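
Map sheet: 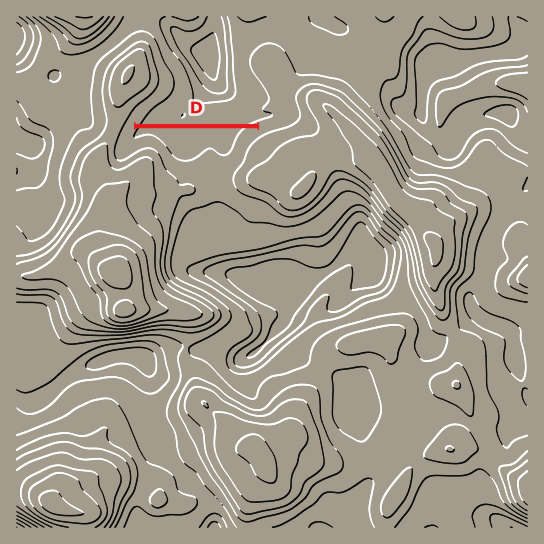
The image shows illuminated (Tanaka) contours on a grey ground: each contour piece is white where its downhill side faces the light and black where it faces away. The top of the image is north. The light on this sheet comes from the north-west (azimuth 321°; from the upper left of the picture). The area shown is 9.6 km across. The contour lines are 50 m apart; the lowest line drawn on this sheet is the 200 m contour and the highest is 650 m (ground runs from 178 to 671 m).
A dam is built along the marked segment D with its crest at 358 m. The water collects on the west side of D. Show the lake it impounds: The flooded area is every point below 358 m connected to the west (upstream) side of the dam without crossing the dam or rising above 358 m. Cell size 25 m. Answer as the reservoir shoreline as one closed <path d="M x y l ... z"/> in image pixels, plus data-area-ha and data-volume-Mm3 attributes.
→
<path d="M251 128l-117 0-7 10-2 9 2 1 18-9 8 0 8 5 8 13 9 7 17 1 14-6 4 0 5 2 8 0 9-7 6-16 10-10z" data-area-ha="105" data-volume-Mm3="12.65"/>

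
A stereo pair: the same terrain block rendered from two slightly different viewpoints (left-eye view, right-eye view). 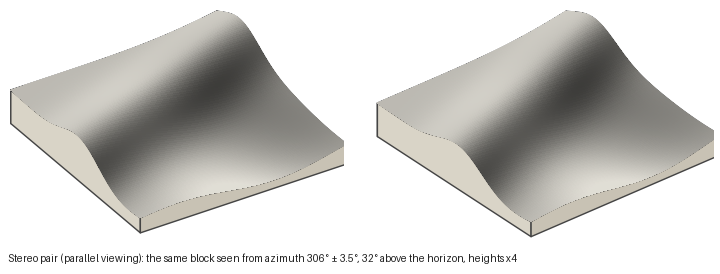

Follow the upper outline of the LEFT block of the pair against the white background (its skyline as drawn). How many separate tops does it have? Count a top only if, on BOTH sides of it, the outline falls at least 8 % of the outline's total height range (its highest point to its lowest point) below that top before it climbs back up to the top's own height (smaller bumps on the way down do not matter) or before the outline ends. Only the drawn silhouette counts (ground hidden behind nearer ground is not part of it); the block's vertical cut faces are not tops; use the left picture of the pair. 1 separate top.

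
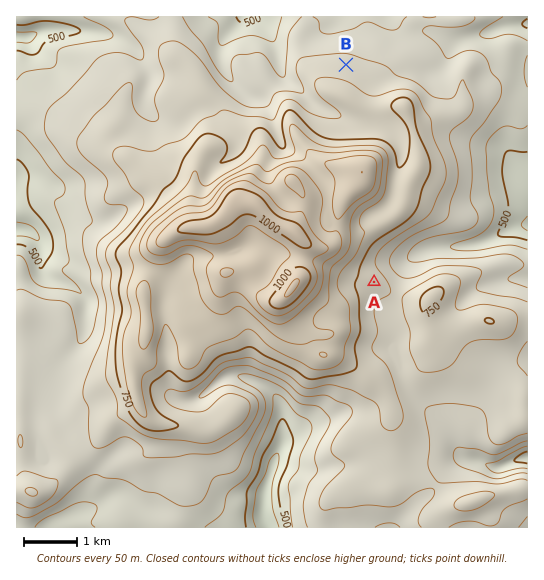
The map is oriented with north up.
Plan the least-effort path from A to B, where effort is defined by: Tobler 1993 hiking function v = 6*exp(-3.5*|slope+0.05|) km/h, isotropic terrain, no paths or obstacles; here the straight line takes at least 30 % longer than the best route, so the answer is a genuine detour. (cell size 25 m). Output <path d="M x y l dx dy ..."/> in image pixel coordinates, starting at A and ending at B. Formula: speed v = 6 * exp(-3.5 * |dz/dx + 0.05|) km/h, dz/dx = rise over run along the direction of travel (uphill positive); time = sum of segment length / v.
<path d="M374 282l0-4-5-11 0-16 25-50 0-14 1-2 0-6 2-2 0-26-7-13-3-3-14-29-10-9-14-30-3-2"/>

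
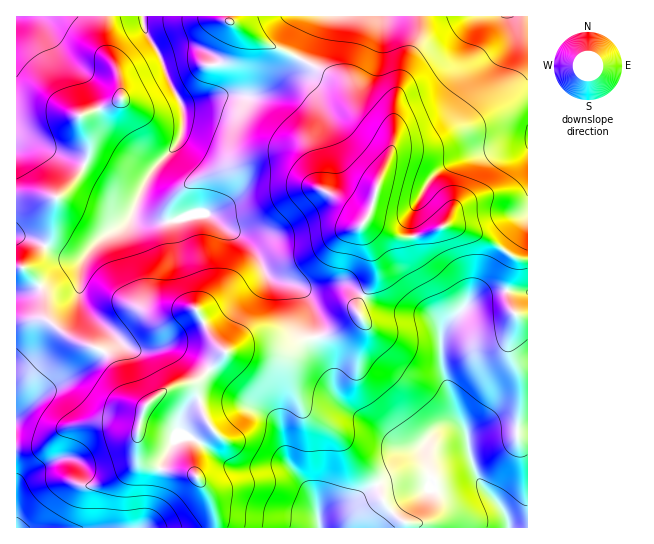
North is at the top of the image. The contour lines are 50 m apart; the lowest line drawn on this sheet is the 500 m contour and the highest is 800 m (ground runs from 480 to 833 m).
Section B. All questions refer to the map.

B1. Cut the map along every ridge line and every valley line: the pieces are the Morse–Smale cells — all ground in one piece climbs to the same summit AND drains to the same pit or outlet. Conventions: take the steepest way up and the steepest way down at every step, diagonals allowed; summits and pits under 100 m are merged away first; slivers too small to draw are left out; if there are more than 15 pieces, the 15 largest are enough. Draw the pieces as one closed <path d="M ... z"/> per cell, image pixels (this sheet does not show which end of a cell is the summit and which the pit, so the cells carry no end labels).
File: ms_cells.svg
<path d="M229 16l-213 1 0 249 10 3 13 14 5 12 3 24 23 18 33 14 10 11 12 31 17 12 4 0 12-10 15-8 24-6 28-29 29-7 32 3 16-8 28-5 13-7 17-13-3-9 12-19 7-16-1-10-14-35 10-15 8-30 13-31-1-15-32-24-12-24-8-7-41-23-47-21-20-13z"/><path d="M367 221l-4 2-2 6 10 20 5 22-7 16-12 19 3 9-10 9-20 11-24 4-20 9-32-3-29 7-28 29-24 6-11 5-12 9-7 10-6 23 0 15 3 9 5 5 16 6 33 6 10 11 7 12 6 30 310 0 1-267-14-4-23-16-33-14-12-2-23 10-24 2-17-6z"/><path d="M527 16l-297 0-1 5 32 20 24 10 54 29 8 7 12 24 32 24 1 15-13 31-4 18-9 22 21 12 12 4 24-2 23-10 12 2 33 14 23 16 13 3z"/><path d="M19 267l-3 0 0 260 199 1 1-10-5-20-7-12-10-11-33-6-16-6-5-5-3-9 0-15 8-28-14-7-6-6-12-31-10-11-33-14-23-18-3-24-5-12-13-14z"/>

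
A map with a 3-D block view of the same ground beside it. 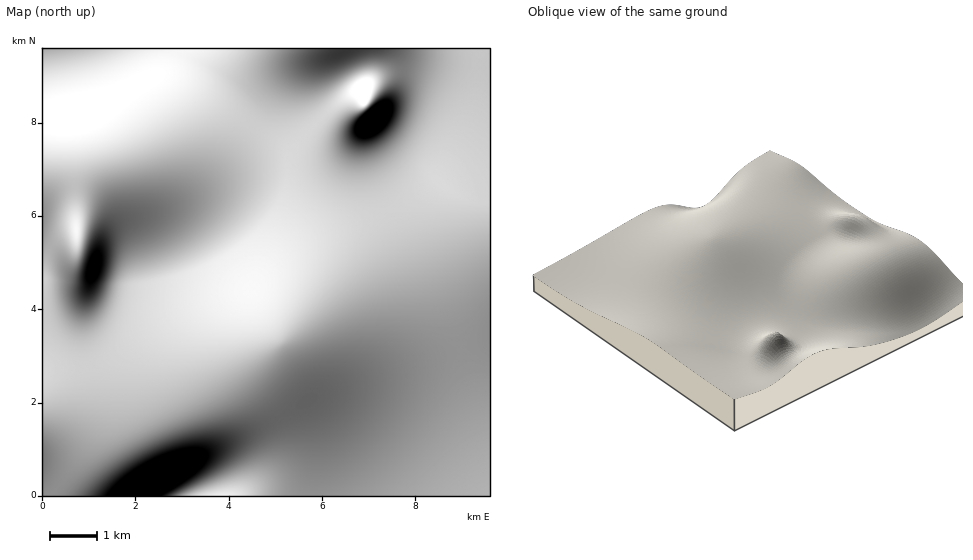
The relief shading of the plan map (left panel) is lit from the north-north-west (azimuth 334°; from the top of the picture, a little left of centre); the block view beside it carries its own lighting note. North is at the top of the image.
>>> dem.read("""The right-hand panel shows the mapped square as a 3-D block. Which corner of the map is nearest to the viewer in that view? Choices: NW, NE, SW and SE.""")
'NE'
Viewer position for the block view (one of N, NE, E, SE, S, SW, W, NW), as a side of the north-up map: NE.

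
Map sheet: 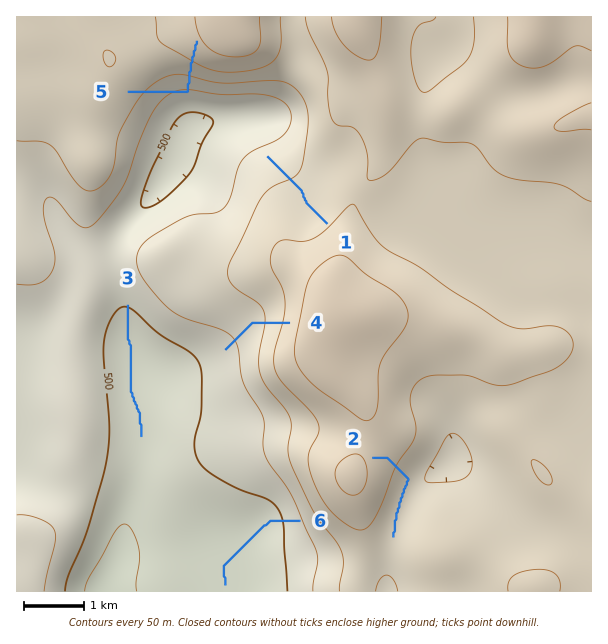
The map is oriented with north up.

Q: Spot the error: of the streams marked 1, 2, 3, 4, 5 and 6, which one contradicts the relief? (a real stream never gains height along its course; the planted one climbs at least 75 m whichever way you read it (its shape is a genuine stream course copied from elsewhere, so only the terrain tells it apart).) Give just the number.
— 5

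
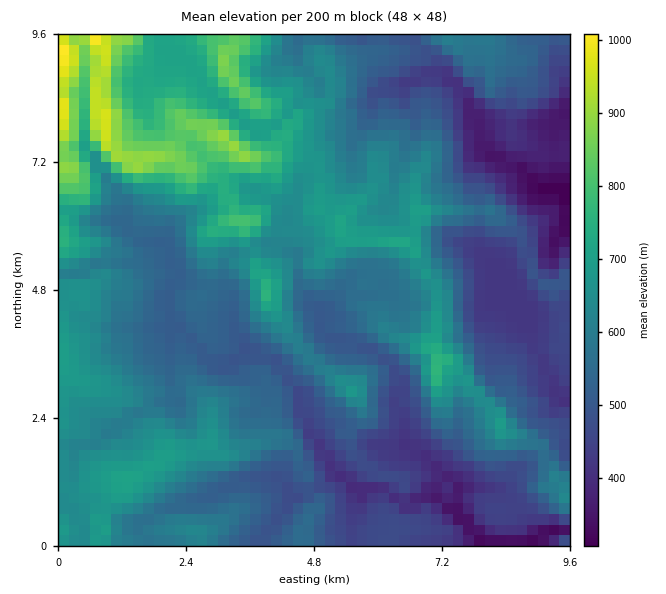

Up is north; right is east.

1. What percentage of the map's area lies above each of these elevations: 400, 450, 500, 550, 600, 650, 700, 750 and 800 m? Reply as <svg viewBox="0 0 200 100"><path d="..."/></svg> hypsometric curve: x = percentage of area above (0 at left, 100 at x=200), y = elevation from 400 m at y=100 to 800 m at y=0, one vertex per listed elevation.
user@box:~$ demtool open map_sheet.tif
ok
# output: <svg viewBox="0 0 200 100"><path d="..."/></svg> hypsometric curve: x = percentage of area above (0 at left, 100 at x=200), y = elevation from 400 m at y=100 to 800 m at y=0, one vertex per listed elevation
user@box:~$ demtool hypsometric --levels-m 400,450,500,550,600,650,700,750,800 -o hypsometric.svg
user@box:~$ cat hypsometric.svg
<svg viewBox="0 0 200 100"><path d="M188 100l-19-12-24-13-32-13-30-12-27-12-24-13-13-13-6-12"/></svg>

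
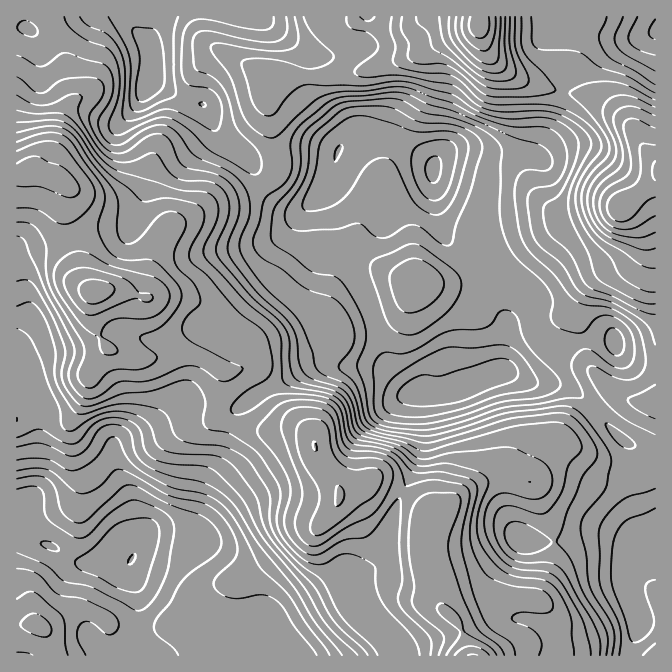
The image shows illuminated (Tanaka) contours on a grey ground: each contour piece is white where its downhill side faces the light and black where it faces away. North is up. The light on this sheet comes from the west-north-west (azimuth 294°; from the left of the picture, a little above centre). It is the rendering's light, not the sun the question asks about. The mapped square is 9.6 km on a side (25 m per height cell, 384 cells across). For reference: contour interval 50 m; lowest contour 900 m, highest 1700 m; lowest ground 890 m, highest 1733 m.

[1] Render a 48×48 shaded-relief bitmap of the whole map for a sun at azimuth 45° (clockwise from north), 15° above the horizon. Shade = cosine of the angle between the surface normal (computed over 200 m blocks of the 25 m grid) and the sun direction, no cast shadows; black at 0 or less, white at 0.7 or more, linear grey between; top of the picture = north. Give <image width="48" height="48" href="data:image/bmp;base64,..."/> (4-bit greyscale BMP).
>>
<image width="48" height="48" href="data:image/bmp;base64,Qk32BAAAAAAAAHYAAAAoAAAAMAAAADAAAAABAAQAAAAAAIAEAAATCwAAEwsAABAAAAAAAAAAAAAAABEREQAiIiIAMzMzAERERABVVVUAZmZmAHd3dwCIiIgAmZmZAKqqqgC7u7sAzMzMAN3d3QDu7u4A////ADJHl1VmMkVmZVVUAAADUxEmztqHeJu5hjNphlZlNFVmZVVRAAAlQgE3zKh3eKvLllaZdVd2VWZmVVUwAAJVIABJuodmab3chXipd4mXVWVUREMAABVTEBN6qGVVi93bUnmpmaqWVVRDRDEAAEZDIjWKl3d5vdy4Q4mqmql1RFVEVDAAAlVEMjaamJqr3cuXVZqpiIdkRFZlVCAABFREITeaqsy7u6mXZqqGVWZUNFZlQgAABENEIUeavNypmZmXZodTNGZUM0VTEAAAIzNEIleKvMllaJmHVGQhJFVDIjQwAAABNERVMkeJu5UjaIh2RFQhNVVCESIAAAATREVVQ1d5qWITZ3ZlRVQiNVUxAAAAAAEjNFZmVGeKp0EUZ2ZlRDIRNVUgAAAAARARI2dnd4mrp0I2d3ZlRBAANVQAABEREQAAFYiJq6q7qGV4h2Z2VREBNVMAAREREAAAOLqt7sqql3eIhmeIdiIANWMAARERAAEBa93f/8qZh3d3ZoqoZDIRRlIAEiIiIiIkjO///sqpmIiHeLyUIWQzMyAAI0RFVVRGrf//3LqpmZmpq8pBEXZBAAABNERVZmZ6zv/sqpmZmau6u6URM3UQACISNEQ0VWes7/7Jh3d3iJqpiEElZlMAA0MiMzIkVWnN3dyoZVVVZ3dUQxN5dkMAJEM0RDNGZnm7upmGVERERUIRIji5VEMhEjVnZmZ3d4q6hnd1Q0RDMyACRGqmITMQAVd3Z3h3d4q6dnh1M0QzMyEkRGhzADMAAVZUVndmd6zaZomEI0RERERERFZAADIAATMzRmZnit7IZ5pzI0VVVlREREMAADAAAURFaIeJreyXiKlSJFVmZlVUMgAAACAAJXiImqmazcmImZcyNFeHZlVCEAAAEiACabuqq6q83KiZiIUzRXmYZlQhAAESIyElirupmZq8ypmYd2VWZ5unZkIQABIhEiI1eaqHd4iaqZmHd2Z3eKp2ZTEAEhAAAhI0aJh2ZneIiIiId2d3eJhlZDEBIgAAExIjVoh2Z4iIiImId2ZmaJhVVDESMQAARSIzVoiHeJmZqYh4h2ZmeKhVVDIkQAAEZTM0aKqYiqqrunZnd2VmeahERDJGUQFHZERWjNypmqq8yWVoh1VmiqYzRDRnUhNnUmZ4vv2omqq8uEWJl1VniYUyMzV2QiRUIYiK3/yHiaq6hDWal1VniGQiMzRUMjMgFIms//t3irunQSWJhlVWZTIQABIzERAAN5q+/smIq8uEECVmVUREMRAAAAARAAABeau8yompm7liATVlVDIREAAAAAAAAAAVm6qYh3m6iHUgAkVVQwAAAAAAAAAAATRYval3eJu5ZCIAAjVlMgAAAAAAAAFFVWaL3ph3iay4QQERE1d2VDIhAAAAACeYdniszJhniay4QRIiR5qXZVVTEBAAAYy5eIq7u4dniay3QRJGmrp1REVTIiEABb24iImqqnZXmryWQiWKupdCI0RDEiAAGMyodneJiFVoqqp1Q0eqqXQQJEVTESEAKcyXZVZ3eA=="/>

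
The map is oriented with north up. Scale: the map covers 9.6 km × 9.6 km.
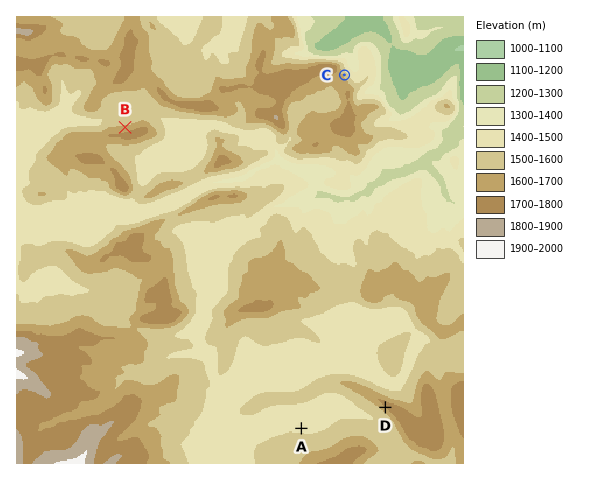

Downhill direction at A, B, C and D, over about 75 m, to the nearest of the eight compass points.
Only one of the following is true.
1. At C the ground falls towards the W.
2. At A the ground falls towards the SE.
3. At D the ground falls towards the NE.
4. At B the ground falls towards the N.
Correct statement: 4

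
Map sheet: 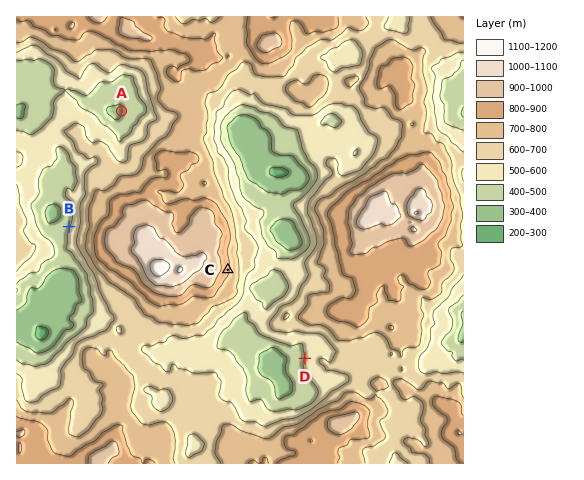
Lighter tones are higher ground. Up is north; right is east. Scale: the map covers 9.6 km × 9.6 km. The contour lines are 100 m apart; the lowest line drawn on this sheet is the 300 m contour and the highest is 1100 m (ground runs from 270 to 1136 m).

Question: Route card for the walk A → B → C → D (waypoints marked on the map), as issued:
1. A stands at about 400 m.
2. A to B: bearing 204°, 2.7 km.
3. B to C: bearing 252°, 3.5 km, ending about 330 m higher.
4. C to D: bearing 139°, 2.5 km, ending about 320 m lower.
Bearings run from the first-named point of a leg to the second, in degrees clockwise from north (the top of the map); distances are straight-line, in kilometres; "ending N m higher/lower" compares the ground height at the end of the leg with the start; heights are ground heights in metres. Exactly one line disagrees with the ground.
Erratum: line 3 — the bearing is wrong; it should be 105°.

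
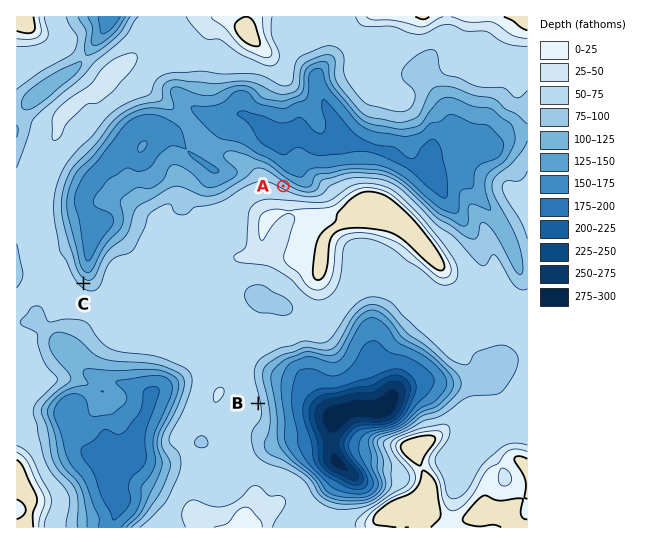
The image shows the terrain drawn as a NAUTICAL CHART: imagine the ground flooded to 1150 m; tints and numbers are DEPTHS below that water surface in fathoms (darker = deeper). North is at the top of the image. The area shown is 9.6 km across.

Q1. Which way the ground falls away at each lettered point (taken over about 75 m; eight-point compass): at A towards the NE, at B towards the E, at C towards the NE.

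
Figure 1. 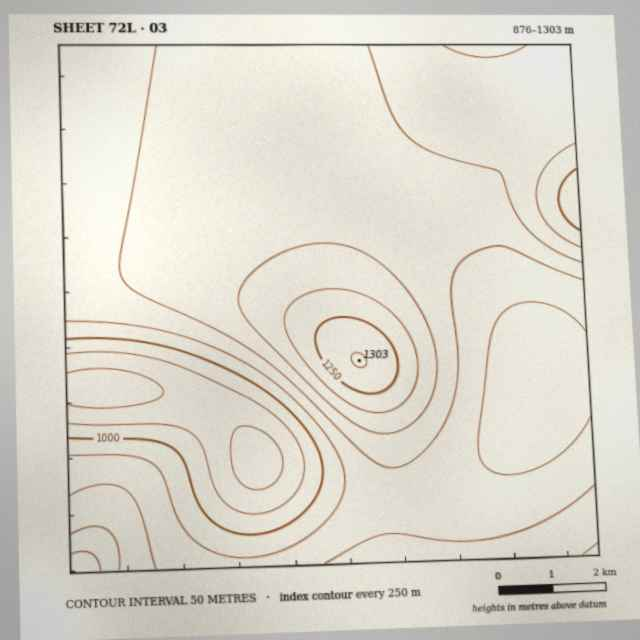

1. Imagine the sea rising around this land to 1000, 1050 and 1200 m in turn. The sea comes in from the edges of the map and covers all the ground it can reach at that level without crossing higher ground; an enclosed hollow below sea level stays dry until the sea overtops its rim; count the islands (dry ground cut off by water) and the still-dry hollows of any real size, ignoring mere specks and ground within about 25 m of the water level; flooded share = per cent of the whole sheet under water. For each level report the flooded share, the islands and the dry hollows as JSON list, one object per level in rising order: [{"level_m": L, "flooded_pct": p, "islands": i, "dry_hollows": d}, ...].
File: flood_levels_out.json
[{"level_m": 1000, "flooded_pct": 10, "islands": 0, "dry_hollows": 0}, {"level_m": 1050, "flooded_pct": 21, "islands": 0, "dry_hollows": 0}, {"level_m": 1200, "flooded_pct": 94, "islands": 1, "dry_hollows": 0}]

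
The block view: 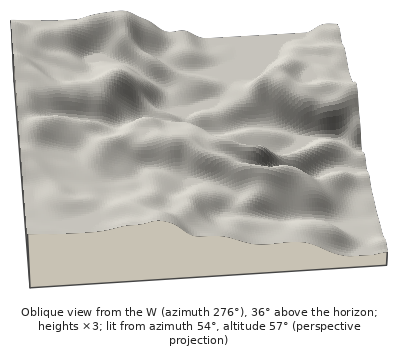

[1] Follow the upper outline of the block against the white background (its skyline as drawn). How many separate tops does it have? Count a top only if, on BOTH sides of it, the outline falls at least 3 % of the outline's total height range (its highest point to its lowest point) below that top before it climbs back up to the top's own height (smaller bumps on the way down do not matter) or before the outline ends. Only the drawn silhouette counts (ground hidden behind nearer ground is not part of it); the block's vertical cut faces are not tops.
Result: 2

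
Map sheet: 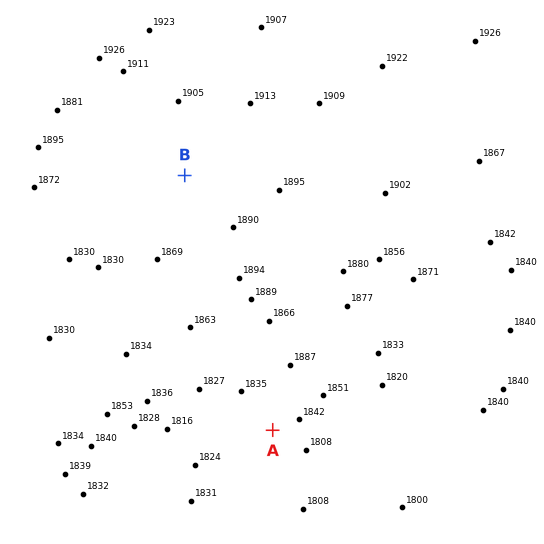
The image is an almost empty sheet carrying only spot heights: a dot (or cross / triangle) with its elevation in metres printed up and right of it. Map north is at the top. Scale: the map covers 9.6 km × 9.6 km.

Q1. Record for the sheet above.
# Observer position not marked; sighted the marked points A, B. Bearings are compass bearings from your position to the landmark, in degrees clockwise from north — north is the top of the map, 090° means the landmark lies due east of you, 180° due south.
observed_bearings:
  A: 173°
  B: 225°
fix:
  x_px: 235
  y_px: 125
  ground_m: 1910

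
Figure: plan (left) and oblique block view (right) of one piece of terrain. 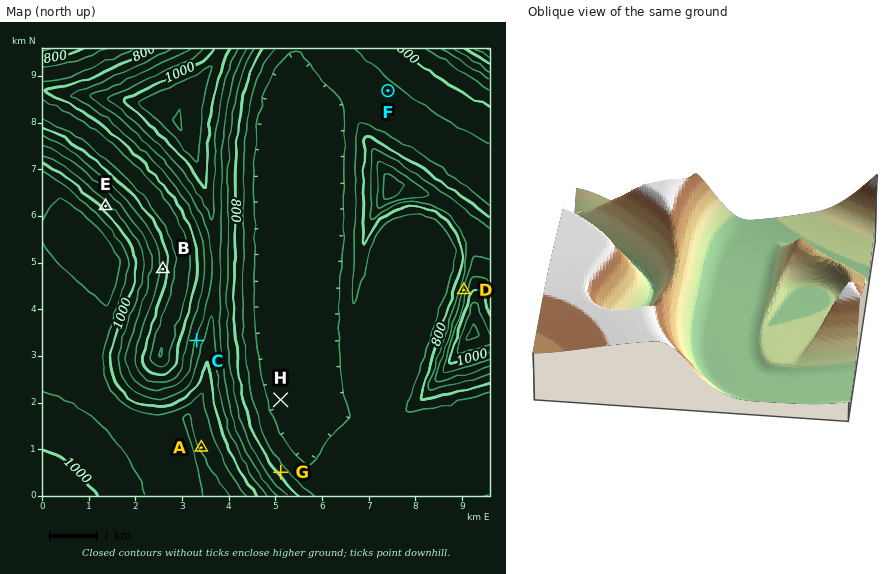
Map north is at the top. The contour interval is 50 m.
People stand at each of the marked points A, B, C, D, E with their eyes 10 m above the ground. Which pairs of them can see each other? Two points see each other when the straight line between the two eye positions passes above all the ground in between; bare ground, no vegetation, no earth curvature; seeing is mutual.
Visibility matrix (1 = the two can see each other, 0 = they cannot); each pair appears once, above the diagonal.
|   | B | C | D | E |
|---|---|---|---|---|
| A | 0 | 0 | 1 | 0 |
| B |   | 1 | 0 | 0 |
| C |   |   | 0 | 0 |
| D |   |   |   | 1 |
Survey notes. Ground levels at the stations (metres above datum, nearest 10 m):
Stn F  740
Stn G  780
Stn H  690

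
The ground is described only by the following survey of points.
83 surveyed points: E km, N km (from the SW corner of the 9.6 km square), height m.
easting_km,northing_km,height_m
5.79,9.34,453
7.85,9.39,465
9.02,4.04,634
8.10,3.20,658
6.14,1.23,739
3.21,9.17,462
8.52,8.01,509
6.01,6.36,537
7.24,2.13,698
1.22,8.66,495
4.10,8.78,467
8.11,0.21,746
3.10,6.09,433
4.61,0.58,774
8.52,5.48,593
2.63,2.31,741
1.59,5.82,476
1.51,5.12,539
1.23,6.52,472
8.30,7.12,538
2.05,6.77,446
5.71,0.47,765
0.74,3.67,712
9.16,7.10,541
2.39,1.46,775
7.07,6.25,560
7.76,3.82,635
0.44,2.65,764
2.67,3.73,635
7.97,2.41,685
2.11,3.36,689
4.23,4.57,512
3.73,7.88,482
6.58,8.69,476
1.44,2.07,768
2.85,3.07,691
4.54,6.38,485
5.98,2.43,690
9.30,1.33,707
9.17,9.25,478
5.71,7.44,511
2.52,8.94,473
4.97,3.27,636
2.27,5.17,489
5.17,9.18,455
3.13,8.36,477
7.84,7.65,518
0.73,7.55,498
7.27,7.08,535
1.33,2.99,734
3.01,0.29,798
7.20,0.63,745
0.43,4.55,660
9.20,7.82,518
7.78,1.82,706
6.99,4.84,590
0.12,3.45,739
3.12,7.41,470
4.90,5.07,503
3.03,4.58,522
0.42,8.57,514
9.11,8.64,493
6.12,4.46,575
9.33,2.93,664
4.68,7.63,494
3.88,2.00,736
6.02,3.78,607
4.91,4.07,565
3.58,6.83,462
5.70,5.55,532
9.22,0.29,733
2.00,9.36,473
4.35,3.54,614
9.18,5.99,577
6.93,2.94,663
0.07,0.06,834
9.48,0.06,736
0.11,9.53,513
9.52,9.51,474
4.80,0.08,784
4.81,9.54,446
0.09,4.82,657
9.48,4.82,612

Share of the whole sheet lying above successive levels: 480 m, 82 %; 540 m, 59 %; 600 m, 46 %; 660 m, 35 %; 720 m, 23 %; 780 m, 7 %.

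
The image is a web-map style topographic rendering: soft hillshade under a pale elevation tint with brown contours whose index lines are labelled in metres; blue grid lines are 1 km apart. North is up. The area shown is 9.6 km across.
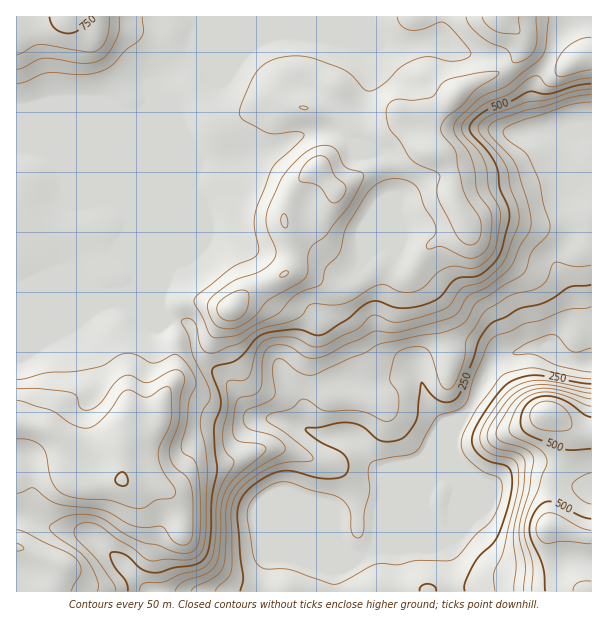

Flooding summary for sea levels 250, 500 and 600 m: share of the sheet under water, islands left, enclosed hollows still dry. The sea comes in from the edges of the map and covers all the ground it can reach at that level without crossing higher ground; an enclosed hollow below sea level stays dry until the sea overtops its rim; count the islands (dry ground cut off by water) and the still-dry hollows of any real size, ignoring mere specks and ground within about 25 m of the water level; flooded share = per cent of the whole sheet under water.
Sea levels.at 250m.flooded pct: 14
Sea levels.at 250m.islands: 0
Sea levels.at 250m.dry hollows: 0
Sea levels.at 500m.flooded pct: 36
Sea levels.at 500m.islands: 0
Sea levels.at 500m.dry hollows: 0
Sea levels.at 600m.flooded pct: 73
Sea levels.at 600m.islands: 0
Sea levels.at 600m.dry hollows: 0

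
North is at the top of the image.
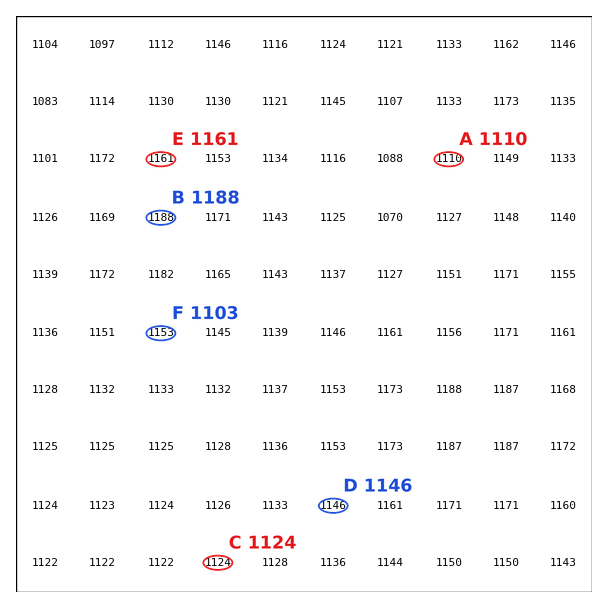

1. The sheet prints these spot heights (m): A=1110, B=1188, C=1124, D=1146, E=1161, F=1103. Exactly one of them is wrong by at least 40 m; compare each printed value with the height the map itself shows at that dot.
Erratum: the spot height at F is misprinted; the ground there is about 1153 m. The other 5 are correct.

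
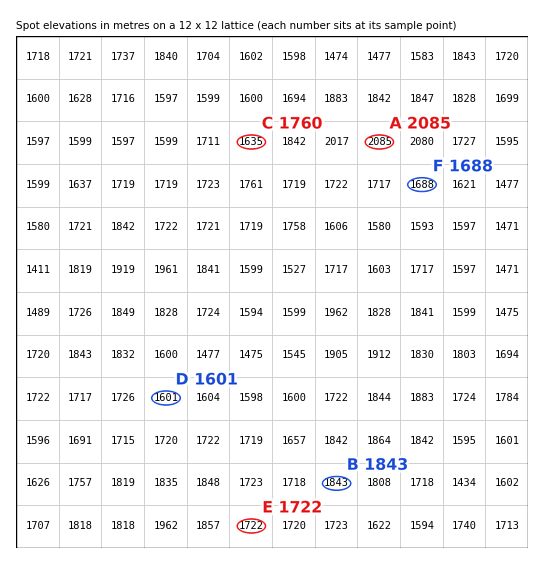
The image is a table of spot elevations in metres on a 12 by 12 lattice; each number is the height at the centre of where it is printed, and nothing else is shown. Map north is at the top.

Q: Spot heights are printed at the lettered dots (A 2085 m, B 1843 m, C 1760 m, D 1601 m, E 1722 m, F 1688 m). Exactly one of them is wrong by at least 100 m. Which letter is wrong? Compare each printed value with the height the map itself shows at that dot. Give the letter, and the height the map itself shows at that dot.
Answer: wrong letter C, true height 1635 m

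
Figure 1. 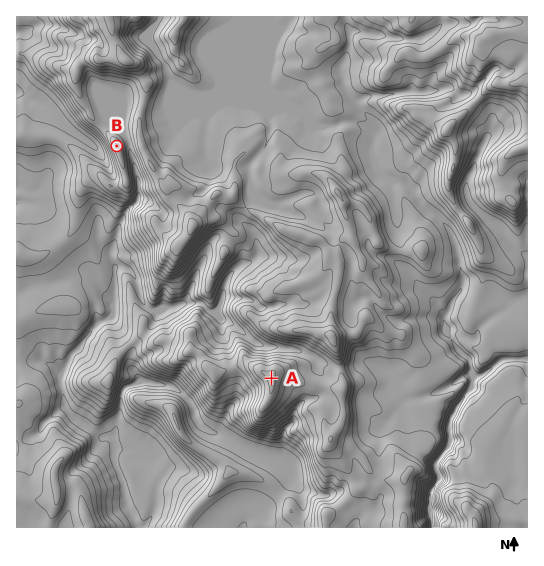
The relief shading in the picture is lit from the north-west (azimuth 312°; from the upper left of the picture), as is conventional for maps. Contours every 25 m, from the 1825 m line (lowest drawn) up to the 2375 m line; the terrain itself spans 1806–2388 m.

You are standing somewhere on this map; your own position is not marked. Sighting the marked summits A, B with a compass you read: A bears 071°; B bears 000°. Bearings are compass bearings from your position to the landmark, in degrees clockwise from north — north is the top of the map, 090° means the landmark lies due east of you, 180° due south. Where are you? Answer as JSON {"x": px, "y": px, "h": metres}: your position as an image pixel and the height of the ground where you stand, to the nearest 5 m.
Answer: {"x": 117, "y": 431, "h": 1825}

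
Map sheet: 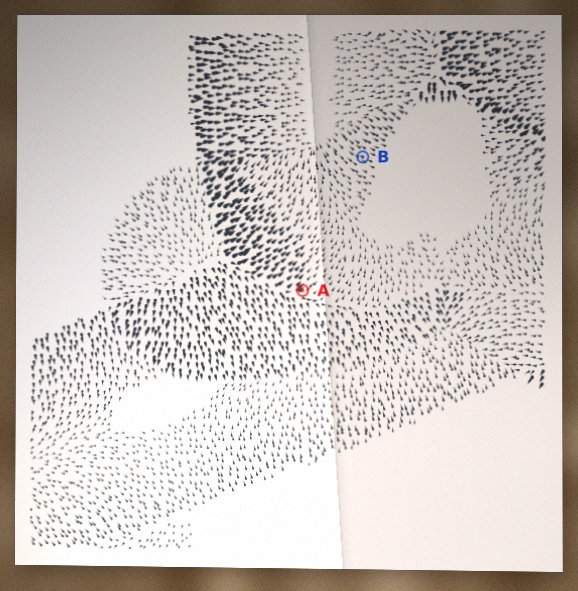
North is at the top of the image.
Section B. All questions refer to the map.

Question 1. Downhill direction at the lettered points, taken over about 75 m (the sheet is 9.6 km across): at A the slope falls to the NE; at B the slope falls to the NW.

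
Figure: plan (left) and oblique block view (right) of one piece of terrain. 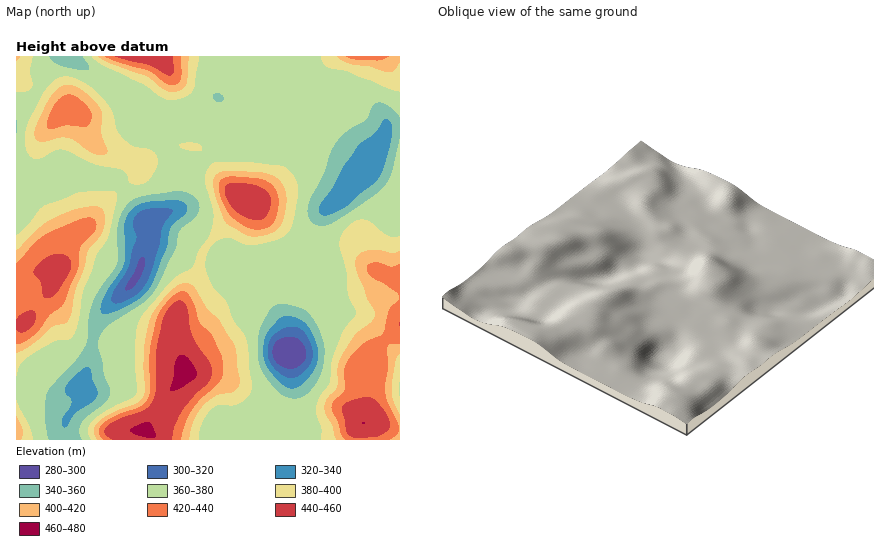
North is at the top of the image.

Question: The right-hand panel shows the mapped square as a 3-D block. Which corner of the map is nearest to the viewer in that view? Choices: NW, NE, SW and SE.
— SE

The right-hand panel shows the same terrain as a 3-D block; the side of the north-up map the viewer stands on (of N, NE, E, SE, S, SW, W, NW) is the SE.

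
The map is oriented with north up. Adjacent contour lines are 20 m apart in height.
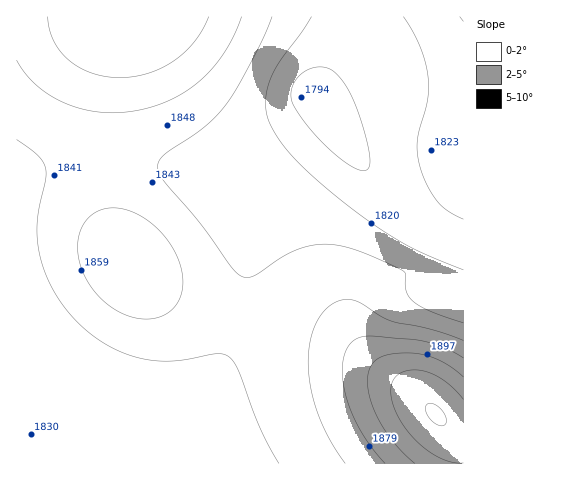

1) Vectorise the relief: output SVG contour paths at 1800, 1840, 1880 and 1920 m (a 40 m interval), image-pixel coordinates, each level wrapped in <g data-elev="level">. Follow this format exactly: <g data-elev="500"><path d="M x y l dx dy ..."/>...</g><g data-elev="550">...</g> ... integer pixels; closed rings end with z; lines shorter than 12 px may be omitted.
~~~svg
<g data-elev="1800"><path d="M362 171l-15-8-20-16-19-20-14-21-3-9 1-10 6-10 8-6 12-4 11 2 10 7 9 14 12 28 9 34 0 15-2 3z"/></g><g data-elev="1840"><path d="M463 323l-31-11-19-11-7-9 0-18-3-3-35-17-26-8-20-2-18 3-20 9-29 20-7 2-6-2-10-8-31-44-39-46-4-11 3-9 46-33 13-13 10-13 28-50 14-32"/><path d="M17 140l21 15 7 12 1 12-9 41 1 26 4 17 6 16 8 16 11 16 15 15 16 13 18 11 18 7 16 3 16 1 19-1 31-6 7 0 6 3 9 12 21 57 20 37"/></g><g data-elev="1880"><path d="M463 358l-24-12-26-7-46-3-10 3-8 6-5 10-2 13 1 15 4 17 6 17 9 16 10 16 13 14"/><path d="M48 17l1 11 4 12 7 10 8 10 10 7 13 6 14 3 14 2 14-1 14-3 14-6 13-7 11-9 10-11 8-12 6-12"/></g><g data-elev="1920"><path d="M463 399l-9-10-10-9-12-6-11-4-11 0-10 3-6 5-3 8 0 12 5 14 8 14 10 13 12 10 13 9 13 4 11 1"/></g>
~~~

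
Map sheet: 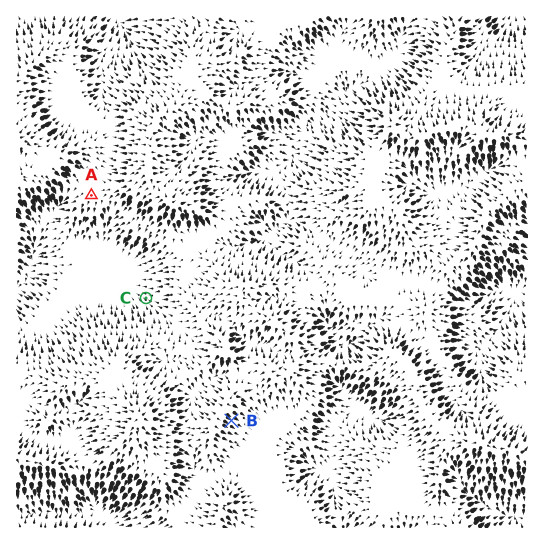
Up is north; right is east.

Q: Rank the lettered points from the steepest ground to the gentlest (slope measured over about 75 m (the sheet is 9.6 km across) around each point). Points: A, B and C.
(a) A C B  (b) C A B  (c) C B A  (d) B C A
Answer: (d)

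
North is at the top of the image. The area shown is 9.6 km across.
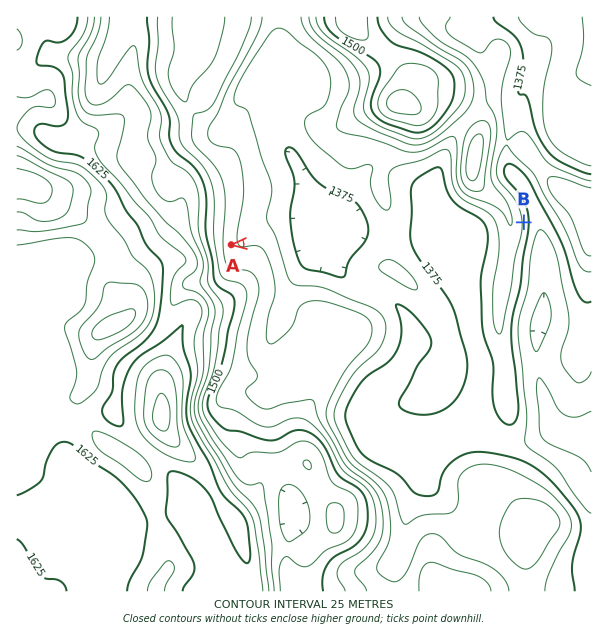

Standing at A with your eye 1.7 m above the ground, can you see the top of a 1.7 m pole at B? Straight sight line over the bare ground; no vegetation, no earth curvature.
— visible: false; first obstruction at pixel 496 224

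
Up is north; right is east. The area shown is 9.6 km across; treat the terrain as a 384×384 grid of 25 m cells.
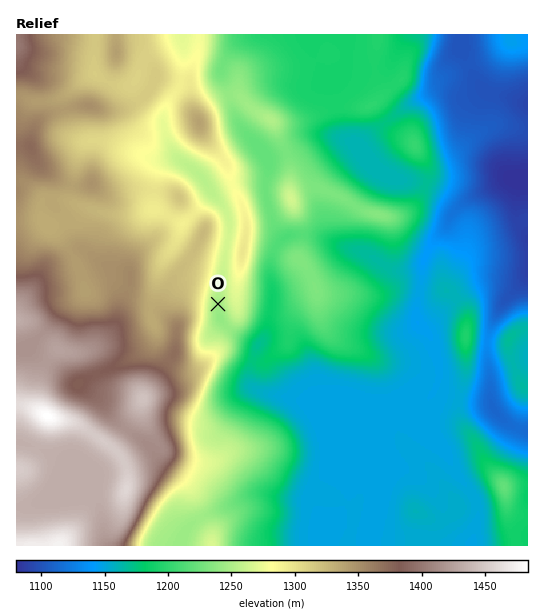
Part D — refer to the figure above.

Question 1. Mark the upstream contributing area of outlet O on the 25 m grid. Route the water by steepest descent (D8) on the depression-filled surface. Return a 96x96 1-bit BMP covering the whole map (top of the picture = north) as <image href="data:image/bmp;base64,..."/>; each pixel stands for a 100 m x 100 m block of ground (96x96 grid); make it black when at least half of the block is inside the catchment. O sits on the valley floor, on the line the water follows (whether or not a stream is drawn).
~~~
<image width="96" height="96" href="data:image/bmp;base64,Qk2+BAAAAAAAAD4AAAAoAAAAYAAAAGAAAAABAAEAAAAAAIAEAAATCwAAEwsAAAIAAAAAAAAA////AAAAAAAAAAAAAAAAAAAAAAAAAAAAAAAAAAAAAAAAAAAAAAAAAAAAAAAAAAAAAAAAAAAAAAAAAAAAAAAAAAAAAAAAAAAAAAAAAAAAAAAAAAAAAAAAAAAAAAAAAAAAAAAAAAAAAAAAAAAAAAAAAAAAAAAAAAAAAAAAAAAAAAAAAAAAAAAAAAAAAAAAAAAAAAAAAAAAAAAAAAAAAAAAAAAAAAAAAAAAAAAAAAAAAAAAAAAAAAAAAAAAAAAAAAAAAAAAAAAAAAAAAAAAAAAAAAAAAAAAAAAAAAAAAAAAAAAAAAAAAAAAAAAAAAAAAOAAAAAAAAAAAAAAAfAAAAAAAAAAAAAAA/gAAAAAAAAAAAAAD/gAAAAAAAAAAAAAf/wAAAAAAAAAAAAD//4AAAAAAAAAAAAH//4AAAAAAAAAAAAH//4AAAAAAAAAAAAH//8AAAAAAAAAAAAH//8AAAAAAAAAAAAH//8AAAAAAAAAAAAH//+AAAAAAAAAAAAH///AAAAAAAAAAAAH///gAAAAAAAAAAAH///wAAAAAAAAAAAD///4AAAAAAAAAAAB///4AAAAAAAAAAAA///8AAAAAAAAAAAB///8AAAAAAAAAAAD///8AAAAAAAAAAAH///8AAAAAAAAAAAP///8AAAAAAAAAAAf///8AAAAAAAAAAD////+AAAAAAAAAAD////+AAAAAAAAAAD////+AAAAAAAAAAD////+AAAAAAAAAAD////+A4AAAAAAAAD//////4AAAAAAAAD//////8AAAAAAAAD//////8AAAAAAAAD//////8AAAAAAAAD//////8AAAAAAAAD//////8AAAAAAAAD//////8AAAAAAAAD//////8AAAAAAAAD//////+AAAAAAAAD//////+AAAAAAAAD//////+AAAAAAAAD//////+AAAAAAAAD//////+AAAAAAAAD//////+AAAAAAAAD//////+AAAAAAAAD//////+AAAAAAAAD//////8AAAAAAAAD//////8AAAAAAAAD//////8AAAAAAAAD//////4AAAAAAAAD//////4AAAAAAAAD//////wAAAAAAAAD//////wAAAAAAAAD//////wAAAAAAAAD//////wAAAAAAAAD//////gAAAAAAAAD//////AAAAAAAAAD/////+AAAAAAAAAAf////8AAAAAAAAAAf////4AAAAAAAAAAf////4AAAAAAAAAAf////4AAAAAAAAAAP////wAAAAAAAAAAH////wAAAAAAAAAAA////gAAAAAAAAAAADAf/gAAAAAAAAAAAAAH/gAAAAAAAAAAAAAD/gAAAAAAAAAAAAAB/gAAAAAAAAAAAAAA/gAAAAAAAAAAAAAAgAAAAAAAAAAAAAAAAAAAAAAAAAAAAAAAAAAAAAAAAAAAAAAAAAAAAAAAAAAAAAAAAAAAAAAAAAAAAAAAAAAAAAAAAAAAAAAAAAAAAAAAAAAAAAAAAAAAAAAAAAAAAAAAAAAAAAAAAAAA="/>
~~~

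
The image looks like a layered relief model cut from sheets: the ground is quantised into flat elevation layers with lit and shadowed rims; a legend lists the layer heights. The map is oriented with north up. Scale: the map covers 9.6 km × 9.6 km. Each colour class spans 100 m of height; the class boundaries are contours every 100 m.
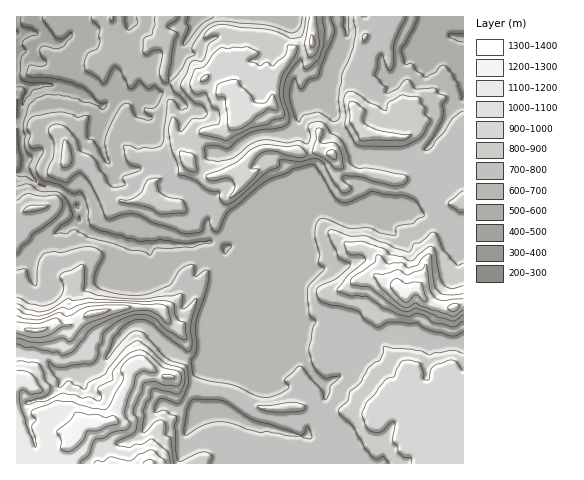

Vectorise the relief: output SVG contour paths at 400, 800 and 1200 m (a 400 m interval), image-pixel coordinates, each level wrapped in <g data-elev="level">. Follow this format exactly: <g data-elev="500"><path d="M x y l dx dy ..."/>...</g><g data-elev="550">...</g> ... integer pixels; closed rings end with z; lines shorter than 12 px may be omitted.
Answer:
<g data-elev="400"><path d="M21 17l0 5 1 4 10 2 7 6-11 4-6 4 4 10-5 7-1 18 6 5 22 1 6 2-21 5-8 9-3 7 3-16-3-3-5 0"/></g><g data-elev="800"><path d="M210 463l2-7-3-3-5-1-7 1-16 8-2 0-3-4-1-10 0-21 2-9-12-7-8 2-3-1 1-6 5-6 6 0 10 5 5-3 8-18-1-13-2-5-19-7-7-5-15-19-8-3-8 3-20 24-3 2 0-2 8-21 12-12 10-5 9 0 7 3 14 13 20 14 3 1 3-5-1-19 5-23 0-6-13 11-1-2 1-10-2-4-9 3-29 3-24-1-22-3-13-4 0-24-2-3-21 10-1 3 3 7 0 7-3 6-7 6-13 3-11-2-12-7"/><path d="M274 412l25-1 5-1 1-3-4-3-8-2-36 4 6 4z"/><path d="M463 353l-11-3-18 3-4 2-10-4-36-5-1 7-4 8-4 1-7 6-7 14-11 9-2 9-9 9 0 4 14 13 11 21 7 9 6 3 6-3 6 7"/><path d="M463 263l-5 2-6-5-10-12-4-12-4-4-3 1-11 9-6 1-5 9-14-4-9-5-19-7-17 0-20-6-2 1 0 3 10 23 11 6 2 2-15 14-17 8-3 5 2 6 4 4 35 9 8 9 11 7 3 0 10-5 28 1 13 7 21 6 5 0 7-4"/><path d="M159 214l24-1 4-3-5-10-14-3-9-5-2-9 3-5-12 2-6 12-9 6-6 2-8 0 2 2 30 6z"/><path d="M24 211l4 1 11-2 9-4-19 0-4 2z"/><path d="M463 191l-15 12 11 9 4 0"/><path d="M62 167l2 1 5-2 3-6-2-13-6-7-3 15z"/><path d="M363 146l37 0 9-2 11-6 5-6 5-12-5-5 0-7-4-4-2-7-19-2-11 7-2 8-2 1-17-9-14-10-7 0-3 9 2 15-1 9 10 18z"/><path d="M363 41l1 1 3-4 1-3-1-1-4 1z"/><path d="M306 17l-4 18-2 2-7 2-26-10-25-1-19-4-10 3-7 5-2 6 2 0 9-2 3 0 0 2-10 7-5 15-2 2-7-1-3 1-4 12-6 8 0 6 5 6 9 9 8 2 4 8-3 5-12 2-11 12-2-2-3-10-3-3-2 1-2 14 2 16 7 18 1 8 16 6 13 10 12 2 0 7 4 5 5 0 5-3 31-28 13-6 2-7 19 2 14-4 7 2 4 4 10 19 9 10 6-1 2-4-8-8-1-2 2-2 16 1 35 9 8-1 4-4 0-4-4-3-35-6-10 0-5-2-3-4-2-7-6-14-6-5-5-3-6-9-5-3-7 1-5 3 2 12-3 7-8-3-12 2-24-3-13 5-13 10-7 4-13 3-9-2-2-2-2-8 3-4 10 0 11 3 10-9 13-8 30-5 6-3 2-8-6-21 3-17 7-11 7-8 2 1 2 7 2 2 5-2 8-8 5-16 1-14-3-12"/></g><g data-elev="1200"><path d="M155 463l-2-2-3-2-7 4"/><path d="M63 451l7 0 7-4 7-8 4-8 11-1 9-4 10-2 0-4-5-4-8 1-8-3-8 1-11-3-3 1-5 7-13 11 4 10 0 7z"/><path d="M17 334l14 3 10 0 8-2 12-8 11-2-9-1-7-6-17 5-22-1"/><path d="M84 316l4 1 10-2 9-3 3-3-20 2-4 2z"/><path d="M453 312l4-3 2-4-5-2-5 3-1 2z"/><path d="M403 301l4 1 9-7 2 1 5 5 3 0 1-2-6-16-7-1-8 2-9-6-4 2-3 4 1 3z"/></g>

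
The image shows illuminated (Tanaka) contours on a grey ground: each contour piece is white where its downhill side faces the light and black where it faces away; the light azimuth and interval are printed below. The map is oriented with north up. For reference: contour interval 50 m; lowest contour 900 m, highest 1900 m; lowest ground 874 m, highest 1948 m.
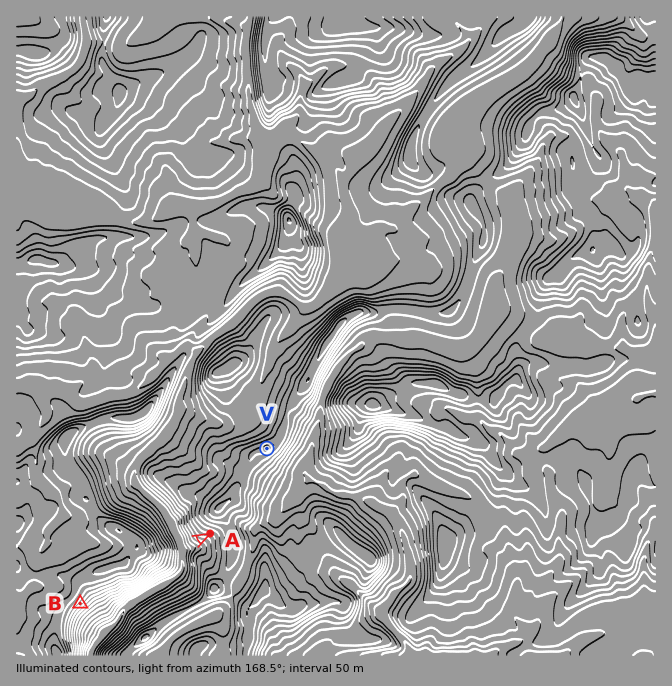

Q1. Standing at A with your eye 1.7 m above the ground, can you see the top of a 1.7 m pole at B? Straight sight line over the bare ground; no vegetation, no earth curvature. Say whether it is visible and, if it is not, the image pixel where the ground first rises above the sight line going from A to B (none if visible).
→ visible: false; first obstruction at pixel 143 570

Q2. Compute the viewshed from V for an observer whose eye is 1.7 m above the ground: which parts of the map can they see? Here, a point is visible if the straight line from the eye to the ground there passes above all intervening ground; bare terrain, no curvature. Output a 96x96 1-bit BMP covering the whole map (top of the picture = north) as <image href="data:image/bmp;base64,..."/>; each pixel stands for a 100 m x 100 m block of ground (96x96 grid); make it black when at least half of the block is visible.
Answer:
<image width="96" height="96" href="data:image/bmp;base64,Qk2+BAAAAAAAAD4AAAAoAAAAYAAAAGAAAAABAAEAAAAAAIAEAAATCwAAEwsAAAIAAAAAAAAA////AAAAAAADAAAAAAAAAAAAAAAHAAAPAAAAAAAAAAAHAAAHAAAAAAAAAAACAAAAAAAAAAAAAAAAAAAAAAAAAAAAAAAAAAAAAAAAAAAAAAAAAAAAIAAAAAAAAAAAAAAAYPAAAAAAAAAAAAAAcf/gAAAAAAAAAAAA+//AAgAAAAAAAAAGf/+ABgAABAAAAAAAf/4ABwAABgAAAEAAP/gABwAABwAABMAAP/gADwAAMwAAAIAAf/wADwAAGQAAABgA//wcH4ABHAAAADgA7v/8H4ADHACAAHAA4H/8H4AHHgCAAOAAAB/+H8AnHgDAA8AAAAf8H+EnHwDADwAAAAfgH/MnH8CAGAAAAAeAH//vD+AAEAACIAAAH//uDnAAMAAH4AAAH/8sDDAAMAAB4AAAH/8gBDAAMAAA4AAAH/+gAAAAYAAAQAAAB//AAAAA4AAAAAAAB/+AAAAA4AAAAAAAB/8AAAABwAAAAAAAA/8AAAABwAAAAADAA/4AAAABwAAAAADAA/gAAAAB4AAAAABgA+AAAAAA+AAAAQBwB8AAAAAAf+AAAQBwD4AAAAAAB/AAAYB8eAAAAAAAABgAAYD/gAAAAAAAAAwAAeH8AAAAAAAAAAwDAfH4AAAAAAAAAAYPwfDAAAAAAAAAAAIP4fDAAAAAAAAAAAMH8fBAAAAAAAAAAAED+YAgAAAAAAAAB8AA+QAwAAAAAAAB//AAPgAAAAAAAAD///wAHgQAAAAAAAD///wAHgYGAAAAAAB///wADwAEAAAAAAB/3/wADwAPwAAAAAB/j/gAD4AP8AAAAAD/v/gAB4AP/AAAAAD///gAAcAJ/gAAAAD///AAAAAAAAAAAAD//+AAACAAAAAAAAD//+AAQHAAACAAAAB//8AAcHgAABAAAAD//8AAPPgAABAAAAD//4AAH/wAABAAAAD//4AAB/wAABgAAAAT/4AAA/gAABwAAAAA/4AAAfAAAB4AAAAAfwAAAeAAABwAAAAAH4AAAMAAADwGAAAAAAAAAMAAADwHwAAAAAACAMCAAHwH/AAAAAADAICAAHwH/AAAAAABwADAAHgD/AAAAAAAIADAADgD8AAAAAAAAADgADAD8AAAAAAMAADwAAAB8AAAAQAeAAB4AAAB8AAAD4A/AAB8AAAB8AAAP4B/gAB4AAAB8YAAf4D/wAB4AAAz8wAB/8D/wAB4AAB/8wAD/8H74AA8YAB/4gMH//fgAAA+YAB55gMP///gAAA/IAD5hAM+z//8AAA/AAB4/AM/B///wAA/gAB4/Ac/g///wAA/gABw+G8HA///xgA/wAAA+H8AAf//DwA/4AAAcH8AAf//zwB/4AAAcH8AAP/+D4D/8AAAIHsAAH/8z4H/+AAAAHHAAB///4B//AAAAGDgAAP//AAP/AAACODwAAD//AAP9gAADMD4AAB8PAAfhgAAD4D8AAAePIP/jwAACAAAAAAf7Mf/34AAAAAAAAAP58f//8AAAAAAAAAAZ4//8AAAAAAAAAAAJ8f4ABgAAAAABAAAY8AAABgAAAA="/>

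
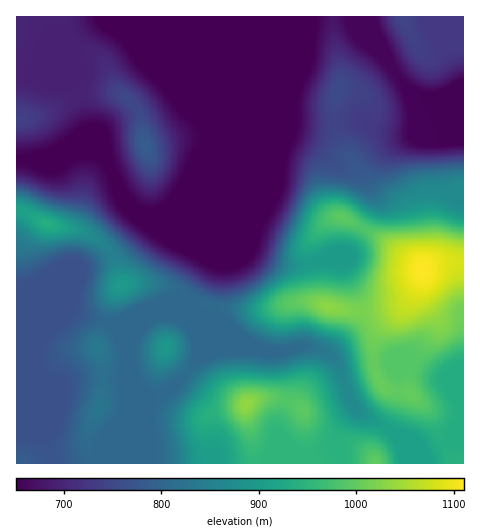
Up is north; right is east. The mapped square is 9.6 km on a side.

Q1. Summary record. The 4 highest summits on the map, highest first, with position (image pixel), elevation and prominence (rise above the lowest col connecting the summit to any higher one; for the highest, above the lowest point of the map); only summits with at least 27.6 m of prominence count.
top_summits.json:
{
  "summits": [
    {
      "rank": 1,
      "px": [423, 269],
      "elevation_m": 1111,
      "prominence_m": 460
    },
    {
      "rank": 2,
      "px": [246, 404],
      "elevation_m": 1036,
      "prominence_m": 126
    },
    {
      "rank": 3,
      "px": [48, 224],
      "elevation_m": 938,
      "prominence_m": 133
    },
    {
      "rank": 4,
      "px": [122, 285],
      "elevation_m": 900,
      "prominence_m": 52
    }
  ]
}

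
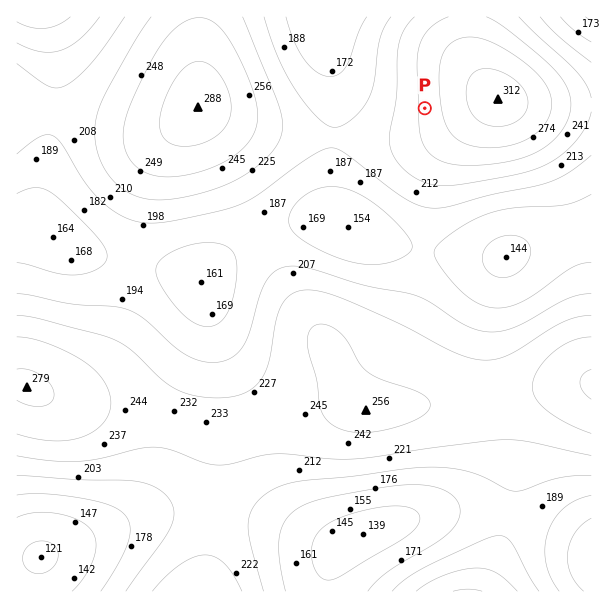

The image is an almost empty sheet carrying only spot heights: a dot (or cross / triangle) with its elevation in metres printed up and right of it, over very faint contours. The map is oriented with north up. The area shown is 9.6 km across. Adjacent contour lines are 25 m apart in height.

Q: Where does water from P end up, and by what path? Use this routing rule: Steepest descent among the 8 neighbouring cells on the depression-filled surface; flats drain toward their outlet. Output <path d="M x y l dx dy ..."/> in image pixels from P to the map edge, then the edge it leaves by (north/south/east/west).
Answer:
<path d="M425 108l-47 0-46-46 0-5-2-1 0-5-1-1 0-14-2-1 0-18"/>
exit: north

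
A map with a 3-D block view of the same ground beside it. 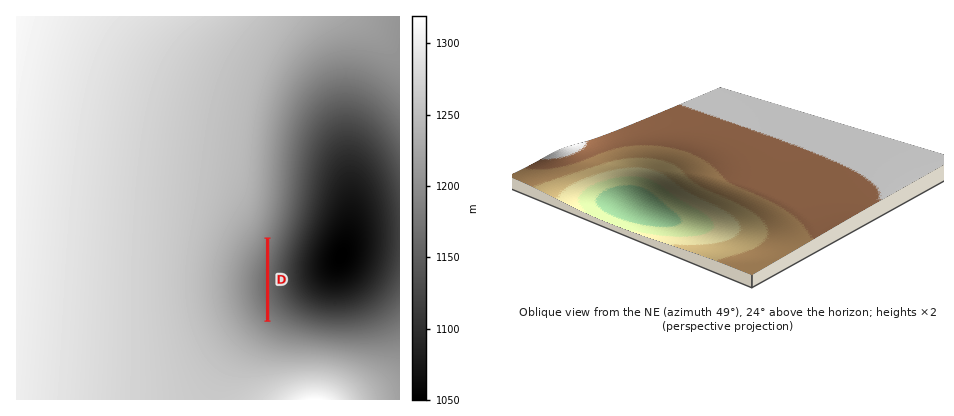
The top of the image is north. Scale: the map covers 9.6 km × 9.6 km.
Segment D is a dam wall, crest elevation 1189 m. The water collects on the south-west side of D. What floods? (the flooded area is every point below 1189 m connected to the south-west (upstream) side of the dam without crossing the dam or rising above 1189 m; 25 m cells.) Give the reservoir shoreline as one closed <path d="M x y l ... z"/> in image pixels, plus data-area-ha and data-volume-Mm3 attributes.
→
<path d="M266 243l-11 23-3 14 0 12 4 14 10 13 0-76z" data-area-ha="44" data-volume-Mm3="3.86"/>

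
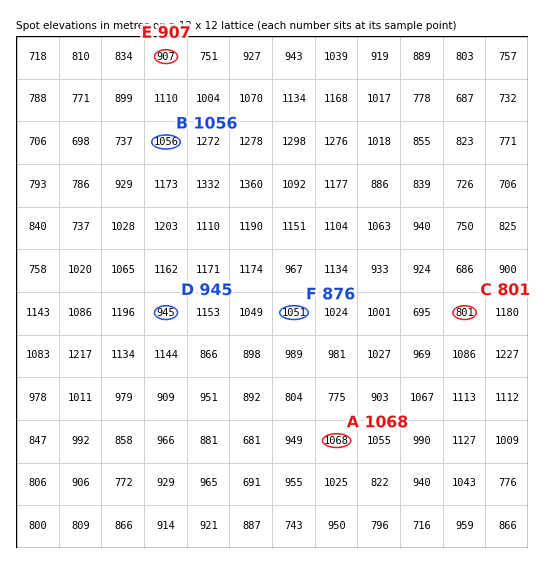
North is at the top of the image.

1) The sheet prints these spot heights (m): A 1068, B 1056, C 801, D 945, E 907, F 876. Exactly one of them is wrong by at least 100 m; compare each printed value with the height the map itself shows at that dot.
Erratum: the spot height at F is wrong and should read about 1051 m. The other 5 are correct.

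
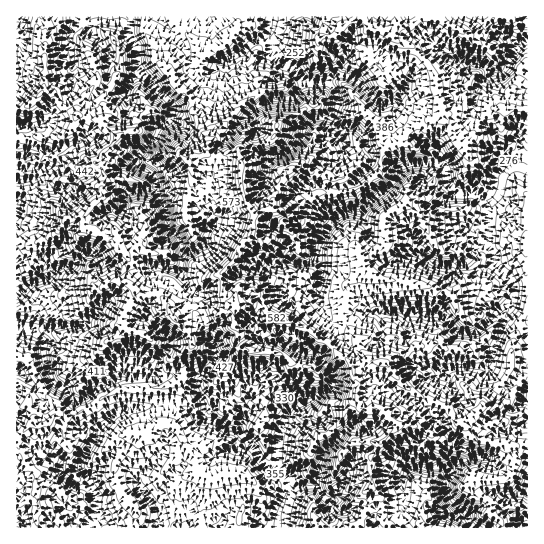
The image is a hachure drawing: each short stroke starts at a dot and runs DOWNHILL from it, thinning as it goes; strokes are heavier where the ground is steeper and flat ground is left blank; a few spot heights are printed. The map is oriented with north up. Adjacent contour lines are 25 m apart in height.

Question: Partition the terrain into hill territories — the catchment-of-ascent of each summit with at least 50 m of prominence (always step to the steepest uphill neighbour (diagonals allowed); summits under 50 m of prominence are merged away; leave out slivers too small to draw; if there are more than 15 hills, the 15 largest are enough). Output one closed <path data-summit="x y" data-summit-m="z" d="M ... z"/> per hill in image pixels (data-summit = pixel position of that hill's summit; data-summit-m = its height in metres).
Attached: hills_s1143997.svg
<path data-summit="235 306" data-summit-m="742" d="M527 16l-43 1 3 8 14 3 10 9-16 0-8 6-7 22 5 2 6 7-14 11-2 6 0 18 2 6 15 15 4 8 12 13 7 16-5 2-7 9-3 16-7 7-10-1-9-8-19 0-7-9-3-14-4-5-30-1-12 4-6-6-20-5-9-22-5-5-5-4-13-1-4-3 0-24-6-12-5-4-21 0-14-14-8-4-12-12-2-13 4-7 2-15-259 1 0 20 8 0 0 14 11 13 4 3 16-2 6-2 6-10 4-1 2 9-2 33-4 7-12 9-3 8-13 9-8 2-15-2 0 166 17-12 12-2 13-11 17-4 11-9 5 0 8 9 18 3 25 9 5 0 7-9 24 2 17 25-6 12 7 9 3 15 4 7 6 4 6 9-3 15-13 12-6-4-12 0-24 6-34 0 0-20-8-20-9-7-21-8-14 3-34 0-4 2-17 0 0 40 21 19 4 1 13-8 19 18 14 0 8 11 4 17-19 39-9 1-9-3-2 3 4 10 9 8 16 2 3 3 4 11 0 17-4 7 1 3 435-1z"/><path data-summit="389 33" data-summit-m="525" d="M483 16l-206 0-8 27 2 8 12 12 8 4 14 14 21 0 5 4 6 12 0 24 4 3 16 3 7 7 9 22 20 5 6 6 12-4 30 1 4 5 3 14 7 9 19 0 9 8 10 1 7-7 3-16 7-9 5-2-7-16-12-13-4-8-15-15-2-6 0-18 2-6 14-11-6-7-5-2 7-22 8-6 14-2-8-7-14-3z"/><path data-summit="374 409" data-summit-m="651" d="M403 311l-44 0-6 2-24 2 3 7 0 7-9 16-3 9 5 11 7 6 1 12-22 17-18 8-6 6-3 8 1 2 30-1 9 4 7 12 0 4-8 8-2 11-5 8 0 16 13 16 2 7 16 3 10 7 12 4 10-11 15 1 9-6 1-17-3-11 10-11 34-1 4 2 4-5 19-7-3-6-7-3-15-17-4-13-11-9 12-35 3-3-22-3-8-5-2-9-8-13 1-19 3-8 2-1z"/><path data-summit="174 318" data-summit-m="658" d="M91 255l-8 1-13 11-12 1-13 11-12 2-12 8-5 5 0 33 17 2 4-2 34 0 14-3 21 8 9 7 8 20 0 20 34 0 24-6 12 0 6 4 13-12 3-15-6-9-6-4-4-7-3-15-7-9 6-12-16-24-25-3-7 9-5 0-25-9-18-3z"/><path data-summit="31 422" data-summit-m="466" d="M17 369l-1 158 75 1 5-10 0-17-4-11-3-3-16-2-9-8-4-10 2-3 9 3 9-1 19-39-4-17-8-11-14 0-19-18-13 8-4-1z"/><path data-summit="41 94" data-summit-m="506" d="M23 36l-7 2 0 88 15 3 20-10 4-9 14-13 3-8 1-28-2-9-4 1-4 8-8 4-16 2-15-16z"/>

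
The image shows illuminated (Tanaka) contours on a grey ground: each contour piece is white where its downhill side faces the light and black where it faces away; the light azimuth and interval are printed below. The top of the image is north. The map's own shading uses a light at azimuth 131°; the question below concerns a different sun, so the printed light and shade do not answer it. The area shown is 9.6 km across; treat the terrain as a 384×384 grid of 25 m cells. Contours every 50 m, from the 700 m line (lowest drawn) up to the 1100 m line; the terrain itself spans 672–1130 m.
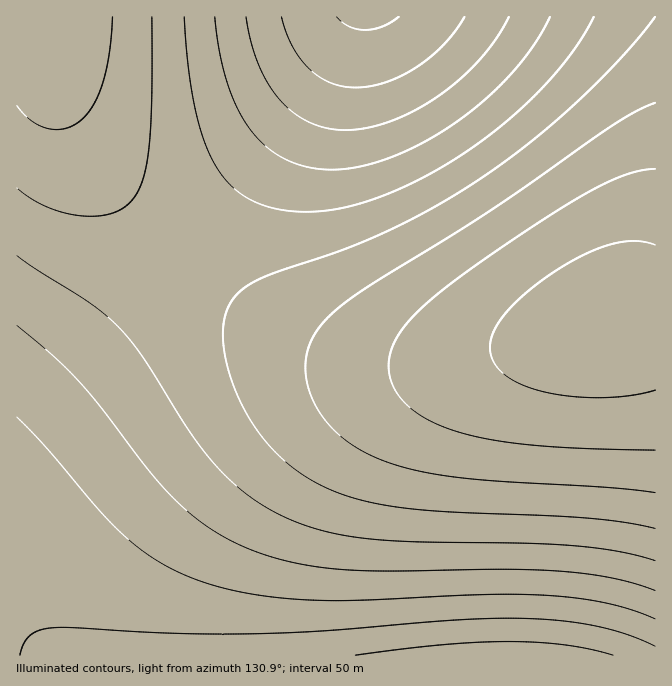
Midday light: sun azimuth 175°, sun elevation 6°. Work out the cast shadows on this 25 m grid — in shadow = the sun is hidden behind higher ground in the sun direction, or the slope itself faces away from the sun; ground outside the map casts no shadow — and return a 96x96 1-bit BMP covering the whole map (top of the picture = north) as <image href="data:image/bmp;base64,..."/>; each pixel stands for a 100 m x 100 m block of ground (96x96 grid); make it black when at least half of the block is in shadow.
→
<image width="96" height="96" href="data:image/bmp;base64,Qk2+BAAAAAAAAD4AAAAoAAAAYAAAAGAAAAABAAEAAAAAAIAEAAATCwAAEwsAAAIAAAAAAAAA////AAAAAAAAAAAAAH////////8AAAAAAH////////8AAAAAAH////////8AAAAAAH////////8AAAAAAD////////8AAAAAAD////////8AAAAAAD////////8AAAAAAD////////8AAAAAAB////////8AAAAAAB////////8AAAAAAB////////8AAAAAAA////////8AAAAAAA////////8AAAAAAA////////8AAAAAAAf///////8AAAAAAAf///////8AAAAAAAP///////8AAAAAAAP///////4AAAAAAAH///////4AAAAAAAH///////4AAAAAAAD///////4AAAAAAAD///////4AAAAAAAB///////4AAAAAAAB///////wAAAAAAAA///////wAAAAAAAAf//////wAAAAAAAAP//////wAAAAAAAAP//////wAAAAAAAAH//////gAAAAAAAAD//////gAAAAAAAAB//////AAAAAAAAAA/////+AAAAAAAAAAP////+AAAAAAAAAAH////8AAAAAAAAAAD////4AAAAAAAAAAA////wAAAAAAAAAAAf///gAAAAAAAAAAAH///AAAAAAAAAAAAA//8AAAAAAAAAAAAAH/wAAAAAAAAAAAAAAIAAAAAAAAAAAAAAAAAAAAAAAAAAAAAAAAAAAAAAAAAAAAAAAAAAAAAAAAAAAAAAAAAAAAAAAAAAAAAAAAAAAAAAAAAAAAAAAAAAAAAAAAAAAAAAAAAAAAAAAAAAAAAAAAAAAAAAAAAAAAAAAAAAAAAAAAAAAAAAAAAAAAAAAAAAAAAAAAAAAAAAAAAAAAAAAAAAAAAAAAAAAAAAAAAAAAAAAAAAAAAAAAAAAAAAAAAAAAAAAAAAAAAAAAAAAAAAAAAAAAAAAAAAAAAAAAAAAAAAAAAAAAAAAAAAAAAAAAAAAAAAAAAAAAAAAAAAAAAAAAAAAAAAAAAAAAAAAAAAAAAAAAAAAAAAAAAAAAAAAAAAAAAAAAAAAAAAAAAAAAAAAAAAAAAAAAAAAAAAAAAAAAAAAAAAAAAAAAAAAAAAAAAAAAAAAAAAAAAAAAAAAAAAAAAAAAAAAAAAAAAAAAAAAAAAAAAAAAAAAAAAAAAAAAAAAAAAAAAAAAAAAAAAAAAAAAAAAAAAAAAAAAAAAAAAAAAAAAAAAAAAAAAAAAAAAAAAAAAAAAAAAAAAAAAAAAAAAAAAAAAAAAAAAAAAAAAAAAAAAAAAAAAAAAAAAAAAAAAAAAAAAAAAAAAAAAAAAAAAAAAAAAAAAAAAAAAAAAAAAAAAAAAAAAAAAAAAAAAAAAAAAAAAAAAAAAAAAAAAAAAAAAAAAAAAAAAAAAAAAAAAAAAAAAAAAAAAAAAAAAAAAAAAAAAAAAAAAAAAAAAAAAAAAAAAAAAAAAAAAAAAAAAAAAAAAAAAAAAAAAAAAAAAAAAAAAAAAAAAAAAAAAAAAAAAAAAAAAAAAAAAAAAAAAAAAAAAAAAAAAAAAAAAAAAAAAAAAAAAAAAAA="/>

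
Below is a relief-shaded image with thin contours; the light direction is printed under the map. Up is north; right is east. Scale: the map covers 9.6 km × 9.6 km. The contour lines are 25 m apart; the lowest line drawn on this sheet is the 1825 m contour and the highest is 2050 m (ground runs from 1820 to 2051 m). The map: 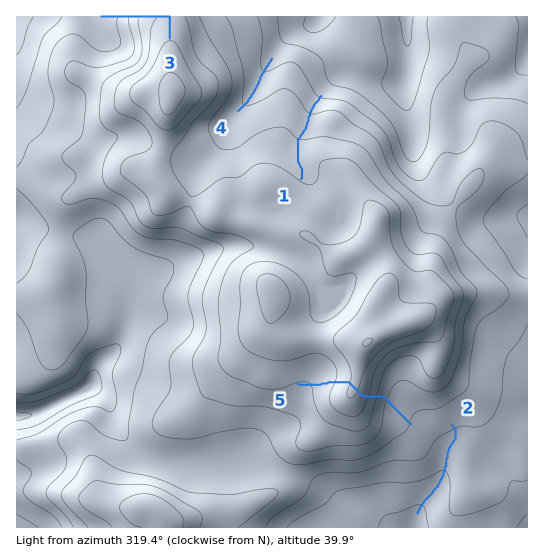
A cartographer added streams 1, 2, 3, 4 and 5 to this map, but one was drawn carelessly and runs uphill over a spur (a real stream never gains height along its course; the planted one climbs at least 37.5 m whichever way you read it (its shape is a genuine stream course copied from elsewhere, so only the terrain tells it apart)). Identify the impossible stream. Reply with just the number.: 5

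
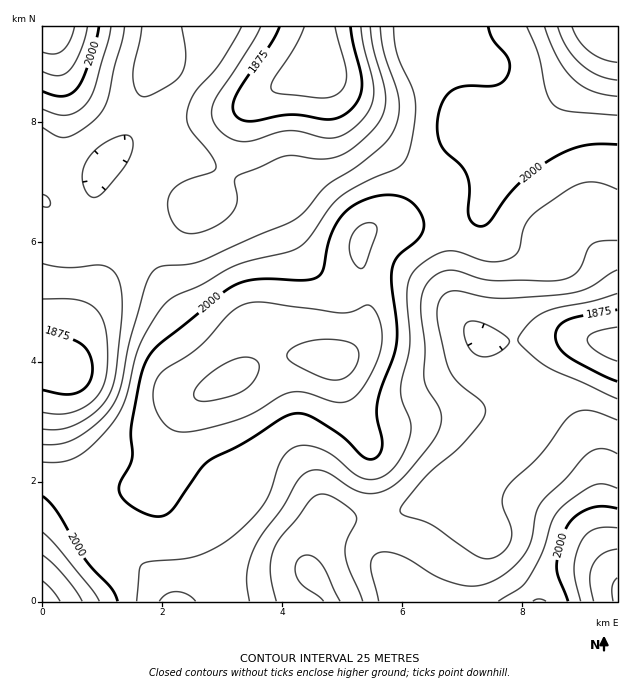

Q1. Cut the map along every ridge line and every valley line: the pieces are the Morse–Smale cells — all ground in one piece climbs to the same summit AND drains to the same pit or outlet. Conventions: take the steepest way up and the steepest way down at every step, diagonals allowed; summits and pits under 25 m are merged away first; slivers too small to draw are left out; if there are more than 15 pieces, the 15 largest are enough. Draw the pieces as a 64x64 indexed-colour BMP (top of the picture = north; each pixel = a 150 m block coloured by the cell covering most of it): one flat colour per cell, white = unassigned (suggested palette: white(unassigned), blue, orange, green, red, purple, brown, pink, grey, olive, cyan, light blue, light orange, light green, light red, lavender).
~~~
<image width="64" height="64" href="data:image/bmp;base64,Qk12CAAAAAAAAHYAAAAoAAAAQAAAAEAAAAABAAQAAAAAAAAIAAATCwAAEwsAABAAAAAAAAAA////ALR3HwAOf/8ALKAsACgn1gC9Z5QAS1aMAMJ34wB/f38AIr28AM++FwDox64AeLv/AIrfmACWmP8A1bDFAKqqqqqqqqqZmZlERERERETMzMzMMzMzMzMzMzMzMzMzqqqqqqqqqZmZmURERERETMzMzMMzMzMzMzMzMzMzMzOqqqqqqqqpmZmZRERERERMzMzMwzMzMzMzMzMzMzMzM6qqqqqqqpmZmZRERERERMzMzMwzMzMzMzMzMzMzMzMzqqqqqqqZmZmZlEREREREzMzMzDMzMzMzMzMzMzMzMzOqqqqqqZmZmZlERERERETMzMzMMzMzMzMzMzMzMzMzM6qqqqqZmZmZmURERERERMzMzMMzMzMzMzMzMzMzMzMzqqqqqZmZmZmURERERERETMzMwzMzMzMzMzMzMzMzMzOqqqqZmZmZmURERERERERMzMzDMzMzMzMzMzMzMzMzM9qqqZmZmZmUREREREREREREREMzMzMzMzMzMzMzMzMz3aqpmZmZmURERERERERERERERmZjMzMzMzMzMzMzMzPd2pmZmZmURERERERERERERERGZmZjMzMzMzMzMzMzM93dd3eZmUREREREREREREREREZmZmZmMzMzMzMzMzMz3dd3d3d3RERERERERERERERERmZmZmZjMzMzMzMzMzPd13d3d3d0RERERERERERERERGZmZmZmYzMzMzMzMzM93Xd3d3d3REREREREREREREREZmZmZmZmMzMzMzMzMz3dd3d3d3d0RERERERERERERERmZmZmZmZjMzMzMzMzPdd3d3d3d3RERERERERERERERmZmZmZmZmYzMzMzMzM913d3d3d3dERERERERERERERGZmZmZmZmZmMzMzMzMz3Xd3d3d3d3RERERERERERERGZmZmZmZmZmZjMzMzMzPdd3d3d3d3dEREREREREREREZmZmZmZmZmZmMzMzMzM913d3d3d3d3REREREREREREZmZmZmZmZmZmYzMzMzMz3Xd3d3d3d3d0RERERERERERmZmZmZmZmZmZjMzMzMzPdd3d3d3d3d3dERERERERERGZmZmZmZmZmZmYzMzMzM913d3d3d3d3d3dERERERERGZmZmZmZmZmZmZjMzMzMz3Xd3d3d3d3d3d3JEREREREZmZmZmZmZmZmZmMzMzMzO7d3d3d3d3d3d3ciJERERERmZmZmZmZmZmZmYzMzMzM7u3d3d3d3d3d3ciIiIiIiIiZmZmZmZmZmZmZmMzMzMzu7d3d3d3d3d3ciIiIiIiIiImZmZmZmZmZmZmZjMzMzO7t3d3d3d3d3ciIiIiIiIiIiZmZmZmZmZVVVVVVVVVVbu7d3d3d3d3ciIiIiIiIiIiImZmZmZmZlVVVVVVVVVVu7t3d3d3d3ciIiIiIiIiIiIiZmZmZmZlVVVVVVVVVVW7u7d3d3d3dyIiIiIiIiIiIiJmZmZmZlVVVVVVVVVVVbu7vnd3d3dyIiIiIiIiIiIiImZmZmZmVVVVVVVVVVVVu7u7d3d3dyIiIiIiIiIiIiIiZmZmZmZVVVVVVVVVVVW7u7vnd3d3IiIiIiIiIiIiIiJmZmZmZVVVVVVVVVVVVbu7u+53d3IiIiIiIiIiIiIiImZmZmZlVVVVVVVVVVVVu7u77ud3ciIiIiIiIiIiIiImZmZmZmVVVVVVVVVVVVW7u7vu7uciIiIiIiIiIiIiIiZmZmZmZVVVVVVVVVVVVbu7u+7u4SIiIiIiIiIiIiIiJmZmZmZlVVVVVVVVVVVVu7u77u7hESIiIiIiIiIiIiIiZmZmZmVVVVVVVVVVVVW7uIgRHhEREiIiIiIiIiIiIiImZmZmZVVVVVVVVVVVVbuIgRERERERIiIiIiIiIiIiIiIiIiJlVVVVVVVVVVVVuIiIERERERESIiIiIiIiIiIiIiIiIiERFVVVVVVVVVWIiIgREREREREiIiIiIiIiIiIiIiIiEREVVVVVVVVVVYiIiBERERERERIiIiIiIiIiIiIiIiIRERFVVVVVVVVViIiIERERERERESIiIiIiIiIiIiIiIREREVVVVVVVVVWIiIgRERERERERIiIiIiIiIiIiIiIRERERVVVVVVVVVYiIiIERERERERESIiIiIiIiIiIiEREREREVVVVVVVVViIiIiBERERERERIiIiIiIiIiIiERERERERVVVVVVVVWIiIiIgREREREREiIiIiIiIiIiERERERERFVVVVVVVVYiIiIiIERERERERIiIiIiIiIiERERERERERVVVVVVVViIiIiIgREREREREiIiIiIiIiEREREREREREVVVVVVVWIiIiIiIERERERESIiIiIiIiEREREREREREREVVVVVVYiIiIiIgREREREREiIiIiIiERERERERERERERFVVVVViIiIiIiBERERERERIiIiIiERERERERERERERERVVVVWIiIiIiIERERERERESIiIiIREREREREREREREREVVVVYiIiIiIiBERERERERESIiIRERERERERERERERERFVVViIiIiIiIERERERERERESIhERERERERERERERERERVVWIiIiIiIgREREREREREREREREREREREREREREREREVVYiIiIiIiIERERERERERERERERERERERERERERERERVViIiIiIiIgREREREREREREREREREREREREREREREREVWIiIiIiIiBERERERERERERERERERERERERERERERERVYiIiIiIiIERERERERERERERERERERERERERERERERER"/>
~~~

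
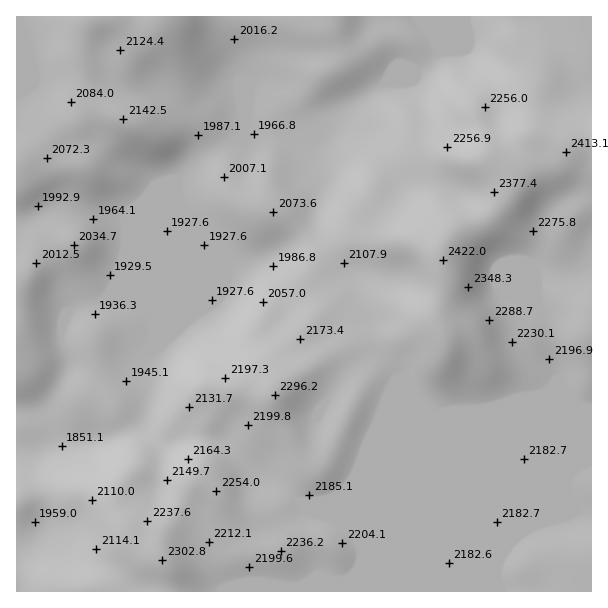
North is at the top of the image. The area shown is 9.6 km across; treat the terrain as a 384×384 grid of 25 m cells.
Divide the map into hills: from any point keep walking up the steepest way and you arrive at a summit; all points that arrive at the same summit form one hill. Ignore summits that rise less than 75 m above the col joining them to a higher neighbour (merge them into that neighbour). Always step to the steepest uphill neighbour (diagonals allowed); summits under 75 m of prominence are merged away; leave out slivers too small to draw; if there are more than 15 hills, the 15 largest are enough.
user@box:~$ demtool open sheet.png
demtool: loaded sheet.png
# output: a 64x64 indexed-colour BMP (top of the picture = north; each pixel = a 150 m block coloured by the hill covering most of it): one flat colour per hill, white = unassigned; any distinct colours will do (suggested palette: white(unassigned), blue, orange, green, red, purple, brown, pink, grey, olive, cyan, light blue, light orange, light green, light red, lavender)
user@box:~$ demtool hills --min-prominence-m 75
<image width="64" height="64" href="data:image/bmp;base64,Qk12CAAAAAAAAHYAAAAoAAAAQAAAAEAAAAABAAQAAAAAAAAIAAATCwAAEwsAABAAAAAAAAAA////ALR3HwAOf/8ALKAsACgn1gC9Z5QAS1aMAMJ34wB/f38AIr28AM++FwDox64AeLv/AIrfmACWmP8A1bDFADMzMzMzMzMzMzMzMzMzMzMzMzMRERERERERERERERERMzMzMzMzMzMzMzMzMzMzMzMzMxEREREREREREREREREzMzMzMzMzMzMzMzMzMzMzMzMzERERERERERERERERETMzMzMzMzMzMzMzMzMzMzMzMzMRERERERERERERERERMzMzMzMzMzMzMzMzMzMzMzMzMxEREREREREREREREREzMzMzMzMzMzMzMzMzMzMzMzMzEREREREREREREREREREzMzMzMzMzMzMzMzMzMzMzMzMRERERERERERERERERERMzMzMzMzMzMzMzMzMzMzMzEREREREREREREREREREREzMzMzMzMzMzMzMzMzMzMzERERERERERERERERERERETMzMzMzMzMzMzMzMzMzMRERERERERERERERERERERERMzMzMzMzMzMzMzMzMzMiIhEREREREREREREREREREREzMzMzMzMzMzMzMzMzIiIiIhEREREREREREREREREREzMzMzMzMzMzMzMzMzIiIiIiERERERERERERERERERETMzMzMzMzMzMzMzMyIiIiIiIhERERERERERERERERERMzMzMzMzMzMzMzMyIiIiIiIiIREREREREREREREREREzMzMzMzMzMzMzMyIiIiIiIiIhERERERERERERERERETMzMzMzMzMzMzMyIiIiIiIiIiERERERERERERERERERERERETMzMiIiIiIiIiIiIiIiIhERERERERERERERERERERERETMiIiIiIiIiIiIiIiIiERERERERERERERERERERERERESIiIiIiIiIiIiIiIiIhERERERERERERERERERERERERIiIiIiIiIiIiIiIiIiEREREREREREREREREREREREREiIiIiIiIiIiIiIiIiIRERERERERERERERERERERERESIiIiIiIiIiIiIiIiIiERERERERERERERERERERERERIiIiIiIiIiIiIiIiIiIREREREREREREREREREREREREiIiIiIiIiIiIiIiIiIhERERERERERERERERERERERESIiIiIiIiIiIiIiIiIhERERERERERERERERERERERERIiIiIiIiIiIiIiIiIRERERERERERERERERERERERERESIiIiIiIiIiIiIiIRERERERERERERERERERERERERERIiIiIiIiIiIiIiIhEREREREREREREREREREREREREREiIiIiIiIiIiIiIiERERERERERERERERERERERERERESIiIiIiIiIiIiIiIRERERERERERERERERERERERERESIiIiIiIiIiIiIiIREREREREREREREREREREREREREREiIiIiIiIiIiIiIhERERERERERERERERERERERERERERESIiIiIiIiIiIiERERERERERERERERERERERERERERERESIiIiIiIiIiIRERERERERERERERERERERERERERERERESIiIiIiIiIhEREREREREREREREREREREREREUEREREREREiIiIiIhERERERERERERERERERERERERERRBEREREREREiIiIhERERERERERERERERERERERERERFEQREREREREREiIhEREREREREREREREREREREREREREURBERERERERERIhERERERERERERERERERERERERERERREQRERERERERESERERERERERERERERERERFEERERERFERBEREREREREREREREREREREREREREREREUREERFEREREERERERERERERERERERERERERERERERERRERERERERERBERERERERERERERERERERERERERERERFEREREREREREEREREREREREREREREREREREREREREREURERERERERERBERERERERERERERERERERERERERERERREREREREREREERERERERERERERERERERERERERERERFERERERERERERBEREREREREREREREREREREREREREREURERERERERERERBERERERERERERERERERERERERERERREREREREREREREQRERERERERERERERERERERERERERFERERERERERERERERBEREREREREREREREREREREREREUREREREREREREREREVVVVURERERERERERERERERERERRERERERERERERERERVVVVVURERERERERERERERERERFERERERERERERERERFVVVVVVUREREREREREREREREREUREREREREREREREREVVVVVVVVURERERERERERERERERRERERERERERERERERVVVVVVVVVERERERERERERERERFERERERERERERERERFVVVVVVVVVVEREREREREREREREUREREREREREREREREVVVVVVVVVVVVURERERERERERERRERERERERERERERERVVVVVVVVVVVVVERERERERERERFERERERERERERERERFVVVVVVVVVVVVVREREREREREREUREREREREREREREREVVVVVVVVVVVVVVURERERERERERREREREREREREREREVVVVVVVVVVVVVVURERERERERERFERERERERERERERERVVVVVVVVVVVVVVREREREREREREURERERERERERERERFVVVVVVVVVVVVVVERERERERERER"/>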